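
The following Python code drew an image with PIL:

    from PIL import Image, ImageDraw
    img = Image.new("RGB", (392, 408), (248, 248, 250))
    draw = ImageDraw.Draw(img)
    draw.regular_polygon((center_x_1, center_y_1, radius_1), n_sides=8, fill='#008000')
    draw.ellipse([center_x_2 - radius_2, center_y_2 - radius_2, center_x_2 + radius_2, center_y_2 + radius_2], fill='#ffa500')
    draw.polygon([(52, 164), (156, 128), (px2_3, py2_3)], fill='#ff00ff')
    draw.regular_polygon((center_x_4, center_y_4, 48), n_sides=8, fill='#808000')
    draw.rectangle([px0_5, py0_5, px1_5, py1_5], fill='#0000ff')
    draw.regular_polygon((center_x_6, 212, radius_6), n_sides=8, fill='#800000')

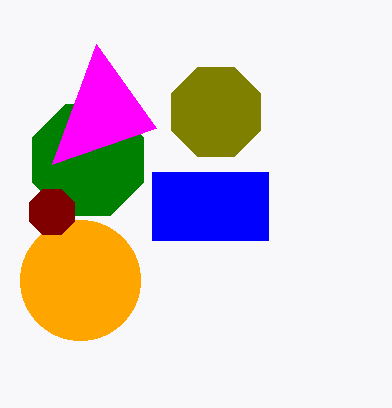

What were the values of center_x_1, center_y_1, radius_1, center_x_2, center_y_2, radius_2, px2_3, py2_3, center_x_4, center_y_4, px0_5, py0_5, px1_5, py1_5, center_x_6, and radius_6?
center_x_1 = 88
center_y_1 = 160
radius_1 = 60
center_x_2 = 80
center_y_2 = 280
radius_2 = 60
px2_3 = 96
py2_3 = 44
center_x_4 = 216
center_y_4 = 112
px0_5 = 152
py0_5 = 172
px1_5 = 268
py1_5 = 240
center_x_6 = 52
radius_6 = 24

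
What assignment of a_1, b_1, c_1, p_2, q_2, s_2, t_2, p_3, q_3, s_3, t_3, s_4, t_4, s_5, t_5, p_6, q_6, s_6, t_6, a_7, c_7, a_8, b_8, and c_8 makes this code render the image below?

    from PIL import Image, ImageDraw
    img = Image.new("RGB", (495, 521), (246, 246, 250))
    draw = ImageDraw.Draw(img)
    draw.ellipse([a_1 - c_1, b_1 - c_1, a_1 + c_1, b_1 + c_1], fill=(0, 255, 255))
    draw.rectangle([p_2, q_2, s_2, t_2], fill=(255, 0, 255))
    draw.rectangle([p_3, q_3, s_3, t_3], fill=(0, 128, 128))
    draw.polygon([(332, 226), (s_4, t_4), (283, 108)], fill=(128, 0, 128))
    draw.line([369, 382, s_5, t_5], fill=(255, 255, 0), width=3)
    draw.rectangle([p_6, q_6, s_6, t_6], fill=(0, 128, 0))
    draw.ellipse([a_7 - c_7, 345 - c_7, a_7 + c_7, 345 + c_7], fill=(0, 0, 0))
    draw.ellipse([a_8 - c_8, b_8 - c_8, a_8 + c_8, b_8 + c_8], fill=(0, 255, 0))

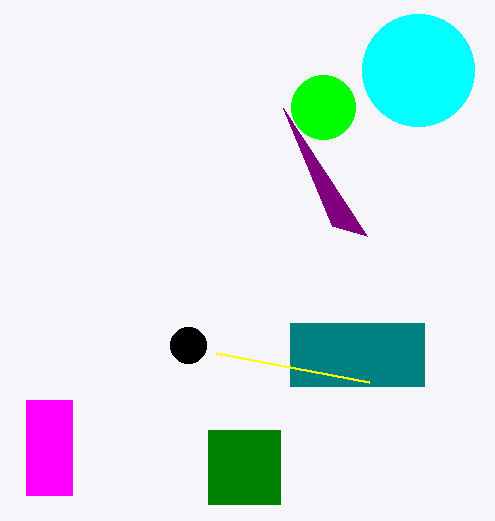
a_1 = 418; b_1 = 70; c_1 = 56; p_2 = 26; q_2 = 400; s_2 = 72; t_2 = 495; p_3 = 290; q_3 = 323; s_3 = 424; t_3 = 386; s_4 = 367; t_4 = 236; s_5 = 216; t_5 = 353; p_6 = 208; q_6 = 430; s_6 = 280; t_6 = 504; a_7 = 188; c_7 = 18; a_8 = 323; b_8 = 107; c_8 = 32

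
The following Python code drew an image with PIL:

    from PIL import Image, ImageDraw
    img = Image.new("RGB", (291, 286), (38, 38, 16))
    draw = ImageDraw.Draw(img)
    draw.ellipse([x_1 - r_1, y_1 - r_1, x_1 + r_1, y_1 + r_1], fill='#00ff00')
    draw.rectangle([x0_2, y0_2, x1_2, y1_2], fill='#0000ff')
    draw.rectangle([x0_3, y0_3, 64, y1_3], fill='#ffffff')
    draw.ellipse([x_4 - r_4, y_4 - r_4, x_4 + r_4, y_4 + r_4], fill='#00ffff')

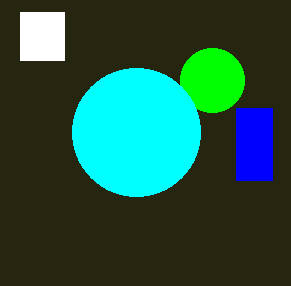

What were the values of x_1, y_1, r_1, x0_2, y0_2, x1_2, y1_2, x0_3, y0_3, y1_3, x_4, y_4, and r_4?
x_1 = 212
y_1 = 80
r_1 = 32
x0_2 = 236
y0_2 = 108
x1_2 = 272
y1_2 = 180
x0_3 = 20
y0_3 = 12
y1_3 = 60
x_4 = 136
y_4 = 132
r_4 = 64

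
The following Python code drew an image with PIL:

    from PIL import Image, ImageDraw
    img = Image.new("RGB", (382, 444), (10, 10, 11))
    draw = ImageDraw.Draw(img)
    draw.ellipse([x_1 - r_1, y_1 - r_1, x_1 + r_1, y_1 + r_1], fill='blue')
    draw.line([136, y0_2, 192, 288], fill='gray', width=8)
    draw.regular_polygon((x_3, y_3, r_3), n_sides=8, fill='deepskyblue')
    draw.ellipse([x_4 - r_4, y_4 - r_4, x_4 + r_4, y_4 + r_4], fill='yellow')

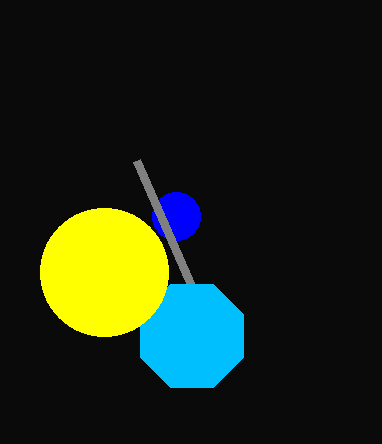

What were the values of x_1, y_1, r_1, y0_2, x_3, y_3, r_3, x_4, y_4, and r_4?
x_1 = 176; y_1 = 216; r_1 = 24; y0_2 = 160; x_3 = 192; y_3 = 336; r_3 = 56; x_4 = 104; y_4 = 272; r_4 = 64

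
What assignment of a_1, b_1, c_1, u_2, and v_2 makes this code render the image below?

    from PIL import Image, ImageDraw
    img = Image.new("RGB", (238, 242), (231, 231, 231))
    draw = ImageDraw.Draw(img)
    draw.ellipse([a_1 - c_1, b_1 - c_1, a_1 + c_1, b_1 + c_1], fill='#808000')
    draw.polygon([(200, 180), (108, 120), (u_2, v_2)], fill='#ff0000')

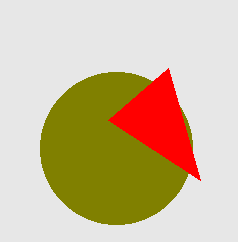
a_1 = 116, b_1 = 148, c_1 = 76, u_2 = 168, v_2 = 68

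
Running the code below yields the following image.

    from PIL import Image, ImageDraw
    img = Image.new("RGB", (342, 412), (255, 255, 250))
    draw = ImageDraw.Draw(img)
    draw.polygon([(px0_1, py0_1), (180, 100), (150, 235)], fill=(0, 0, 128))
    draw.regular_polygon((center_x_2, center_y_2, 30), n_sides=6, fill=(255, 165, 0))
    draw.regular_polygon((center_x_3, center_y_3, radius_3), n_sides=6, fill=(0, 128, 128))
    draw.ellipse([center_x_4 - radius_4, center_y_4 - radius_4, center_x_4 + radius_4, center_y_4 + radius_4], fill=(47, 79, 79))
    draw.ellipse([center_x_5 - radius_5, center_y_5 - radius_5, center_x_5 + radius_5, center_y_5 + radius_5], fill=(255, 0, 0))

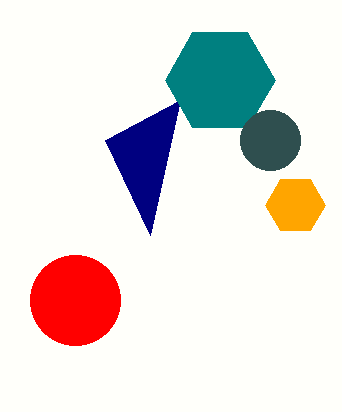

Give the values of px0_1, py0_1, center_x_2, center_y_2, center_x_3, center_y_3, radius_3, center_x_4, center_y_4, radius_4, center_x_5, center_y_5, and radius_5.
px0_1 = 105, py0_1 = 140, center_x_2 = 295, center_y_2 = 205, center_x_3 = 220, center_y_3 = 80, radius_3 = 55, center_x_4 = 270, center_y_4 = 140, radius_4 = 30, center_x_5 = 75, center_y_5 = 300, radius_5 = 45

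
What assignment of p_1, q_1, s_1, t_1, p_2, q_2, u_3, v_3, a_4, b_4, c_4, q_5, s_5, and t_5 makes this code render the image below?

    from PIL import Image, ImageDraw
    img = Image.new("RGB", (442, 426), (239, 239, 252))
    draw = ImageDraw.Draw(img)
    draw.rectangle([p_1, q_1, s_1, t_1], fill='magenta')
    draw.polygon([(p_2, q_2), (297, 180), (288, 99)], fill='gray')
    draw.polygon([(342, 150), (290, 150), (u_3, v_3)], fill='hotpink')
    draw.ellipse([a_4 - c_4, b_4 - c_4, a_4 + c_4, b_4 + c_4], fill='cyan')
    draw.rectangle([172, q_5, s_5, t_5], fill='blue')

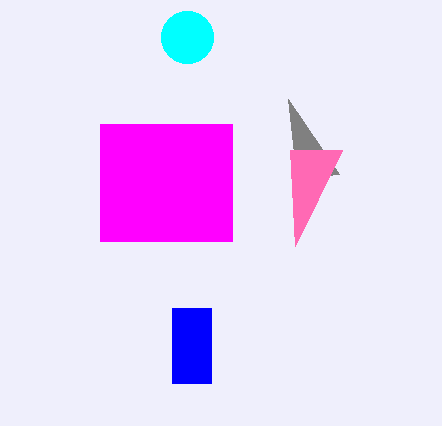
p_1 = 100; q_1 = 124; s_1 = 232; t_1 = 241; p_2 = 339; q_2 = 174; u_3 = 295; v_3 = 246; a_4 = 187; b_4 = 37; c_4 = 26; q_5 = 308; s_5 = 211; t_5 = 383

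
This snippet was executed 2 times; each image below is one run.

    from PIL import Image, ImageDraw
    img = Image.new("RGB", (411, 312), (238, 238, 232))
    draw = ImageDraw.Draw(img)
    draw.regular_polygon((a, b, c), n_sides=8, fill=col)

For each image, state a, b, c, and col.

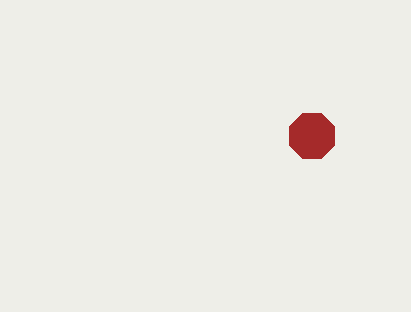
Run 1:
a = 312, b = 136, c = 24, col = 'brown'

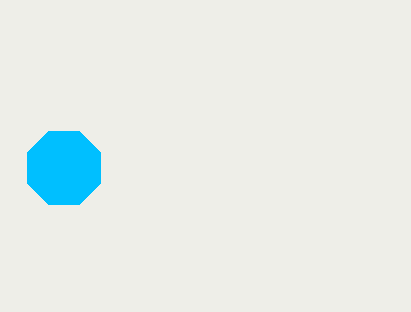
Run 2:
a = 64; b = 168; c = 40; col = 'deepskyblue'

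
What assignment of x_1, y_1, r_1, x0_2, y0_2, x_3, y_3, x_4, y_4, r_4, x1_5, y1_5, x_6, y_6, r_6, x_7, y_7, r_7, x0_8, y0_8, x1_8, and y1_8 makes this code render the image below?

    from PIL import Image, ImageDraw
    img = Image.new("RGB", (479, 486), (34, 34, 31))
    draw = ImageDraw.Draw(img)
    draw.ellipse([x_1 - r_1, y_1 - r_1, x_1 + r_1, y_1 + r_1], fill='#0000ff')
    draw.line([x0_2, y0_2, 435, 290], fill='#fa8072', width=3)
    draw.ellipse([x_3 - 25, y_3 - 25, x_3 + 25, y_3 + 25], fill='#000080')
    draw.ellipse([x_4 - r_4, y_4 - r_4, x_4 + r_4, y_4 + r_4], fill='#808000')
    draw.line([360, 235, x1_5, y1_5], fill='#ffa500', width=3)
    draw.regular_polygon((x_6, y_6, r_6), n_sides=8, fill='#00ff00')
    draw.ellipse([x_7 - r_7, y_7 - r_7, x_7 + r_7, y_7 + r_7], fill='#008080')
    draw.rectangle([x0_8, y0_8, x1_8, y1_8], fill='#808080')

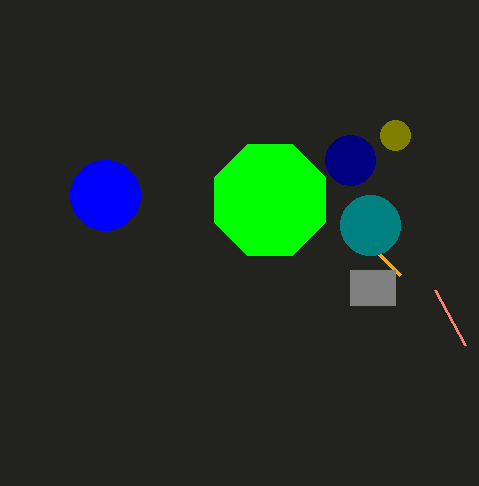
x_1 = 105; y_1 = 195; r_1 = 35; x0_2 = 465; y0_2 = 345; x_3 = 350; y_3 = 160; x_4 = 395; y_4 = 135; r_4 = 15; x1_5 = 400; y1_5 = 275; x_6 = 270; y_6 = 200; r_6 = 60; x_7 = 370; y_7 = 225; r_7 = 30; x0_8 = 350; y0_8 = 270; x1_8 = 395; y1_8 = 305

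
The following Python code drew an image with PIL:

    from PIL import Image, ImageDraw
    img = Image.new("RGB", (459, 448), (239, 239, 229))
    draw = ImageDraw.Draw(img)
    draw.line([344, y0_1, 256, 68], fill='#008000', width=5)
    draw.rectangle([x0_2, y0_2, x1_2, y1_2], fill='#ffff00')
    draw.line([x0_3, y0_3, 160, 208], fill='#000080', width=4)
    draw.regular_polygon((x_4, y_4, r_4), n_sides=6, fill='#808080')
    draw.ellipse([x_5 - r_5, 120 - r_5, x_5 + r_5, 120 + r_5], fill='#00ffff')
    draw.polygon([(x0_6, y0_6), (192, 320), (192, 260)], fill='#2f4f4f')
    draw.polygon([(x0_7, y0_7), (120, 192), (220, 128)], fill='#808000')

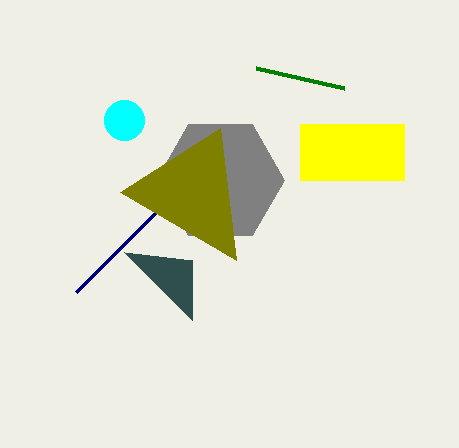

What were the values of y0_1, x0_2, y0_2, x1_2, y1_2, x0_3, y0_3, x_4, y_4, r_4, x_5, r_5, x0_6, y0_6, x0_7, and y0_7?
y0_1 = 88
x0_2 = 300
y0_2 = 124
x1_2 = 404
y1_2 = 180
x0_3 = 76
y0_3 = 292
x_4 = 220
y_4 = 180
r_4 = 64
x_5 = 124
r_5 = 20
x0_6 = 124
y0_6 = 252
x0_7 = 236
y0_7 = 260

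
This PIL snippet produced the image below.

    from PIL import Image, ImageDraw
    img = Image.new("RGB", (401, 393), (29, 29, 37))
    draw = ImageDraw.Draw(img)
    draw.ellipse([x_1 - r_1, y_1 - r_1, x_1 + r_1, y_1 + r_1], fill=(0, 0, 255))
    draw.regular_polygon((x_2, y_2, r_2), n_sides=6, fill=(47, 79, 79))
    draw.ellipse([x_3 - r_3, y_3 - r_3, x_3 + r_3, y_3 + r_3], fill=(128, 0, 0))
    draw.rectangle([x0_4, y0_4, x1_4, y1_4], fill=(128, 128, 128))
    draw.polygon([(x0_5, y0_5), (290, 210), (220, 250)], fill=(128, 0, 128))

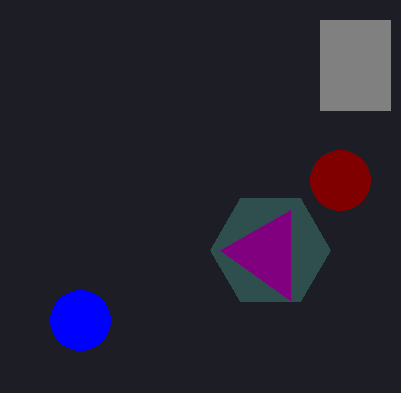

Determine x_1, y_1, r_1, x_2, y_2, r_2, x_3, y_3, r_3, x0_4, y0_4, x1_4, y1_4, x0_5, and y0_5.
x_1 = 80
y_1 = 320
r_1 = 30
x_2 = 270
y_2 = 250
r_2 = 60
x_3 = 340
y_3 = 180
r_3 = 30
x0_4 = 320
y0_4 = 20
x1_4 = 390
y1_4 = 110
x0_5 = 290
y0_5 = 300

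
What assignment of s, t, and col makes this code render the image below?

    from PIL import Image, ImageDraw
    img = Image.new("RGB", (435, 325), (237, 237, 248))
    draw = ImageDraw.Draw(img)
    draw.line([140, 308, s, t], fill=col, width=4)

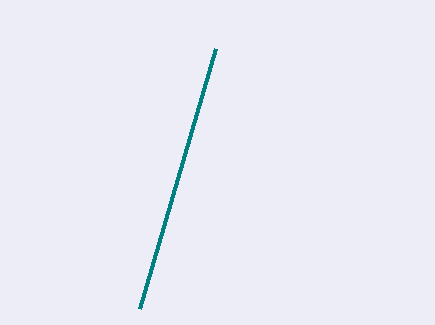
s = 216
t = 48
col = 'teal'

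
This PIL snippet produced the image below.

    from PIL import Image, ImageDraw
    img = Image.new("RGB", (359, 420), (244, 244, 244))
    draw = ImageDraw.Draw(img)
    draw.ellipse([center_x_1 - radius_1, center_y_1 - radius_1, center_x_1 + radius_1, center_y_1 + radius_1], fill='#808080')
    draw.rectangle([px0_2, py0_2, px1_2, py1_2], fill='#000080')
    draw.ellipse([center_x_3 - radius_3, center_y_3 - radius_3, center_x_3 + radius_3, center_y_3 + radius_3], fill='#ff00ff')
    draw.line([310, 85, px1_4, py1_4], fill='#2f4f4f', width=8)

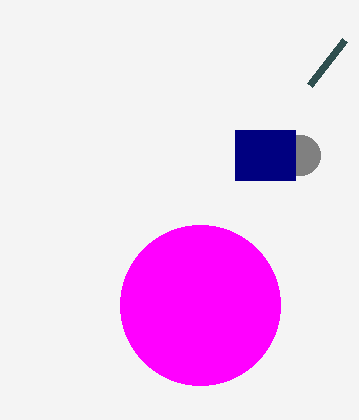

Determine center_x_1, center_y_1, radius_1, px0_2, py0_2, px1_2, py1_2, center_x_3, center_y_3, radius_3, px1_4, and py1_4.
center_x_1 = 300, center_y_1 = 155, radius_1 = 20, px0_2 = 235, py0_2 = 130, px1_2 = 295, py1_2 = 180, center_x_3 = 200, center_y_3 = 305, radius_3 = 80, px1_4 = 345, py1_4 = 40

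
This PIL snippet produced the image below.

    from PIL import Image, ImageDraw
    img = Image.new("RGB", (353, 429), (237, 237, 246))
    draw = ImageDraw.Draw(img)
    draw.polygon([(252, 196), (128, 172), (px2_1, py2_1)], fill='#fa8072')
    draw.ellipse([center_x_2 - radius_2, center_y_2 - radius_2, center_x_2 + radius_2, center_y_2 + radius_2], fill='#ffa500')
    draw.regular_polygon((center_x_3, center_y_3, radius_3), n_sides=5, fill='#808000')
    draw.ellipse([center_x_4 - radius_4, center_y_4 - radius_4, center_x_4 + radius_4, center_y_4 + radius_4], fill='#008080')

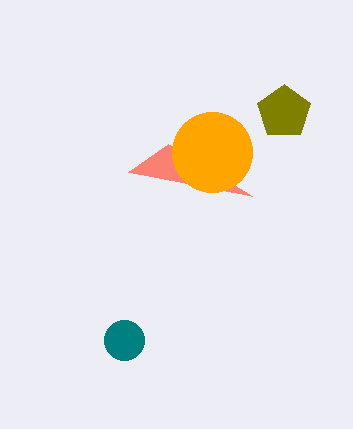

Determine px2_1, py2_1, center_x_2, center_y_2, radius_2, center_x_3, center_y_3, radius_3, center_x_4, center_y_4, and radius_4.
px2_1 = 168, py2_1 = 144, center_x_2 = 212, center_y_2 = 152, radius_2 = 40, center_x_3 = 284, center_y_3 = 112, radius_3 = 28, center_x_4 = 124, center_y_4 = 340, radius_4 = 20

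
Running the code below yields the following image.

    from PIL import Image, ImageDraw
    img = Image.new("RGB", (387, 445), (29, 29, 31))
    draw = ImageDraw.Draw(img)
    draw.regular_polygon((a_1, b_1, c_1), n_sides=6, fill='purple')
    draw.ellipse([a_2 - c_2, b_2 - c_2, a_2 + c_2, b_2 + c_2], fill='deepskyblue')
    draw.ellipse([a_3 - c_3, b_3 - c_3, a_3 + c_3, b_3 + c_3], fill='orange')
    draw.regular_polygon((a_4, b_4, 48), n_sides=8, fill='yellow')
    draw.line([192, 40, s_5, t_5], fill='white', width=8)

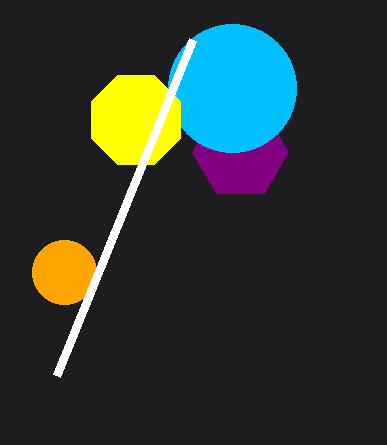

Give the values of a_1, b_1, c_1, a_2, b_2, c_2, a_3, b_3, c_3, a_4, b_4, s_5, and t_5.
a_1 = 240, b_1 = 152, c_1 = 48, a_2 = 232, b_2 = 88, c_2 = 64, a_3 = 64, b_3 = 272, c_3 = 32, a_4 = 136, b_4 = 120, s_5 = 56, t_5 = 376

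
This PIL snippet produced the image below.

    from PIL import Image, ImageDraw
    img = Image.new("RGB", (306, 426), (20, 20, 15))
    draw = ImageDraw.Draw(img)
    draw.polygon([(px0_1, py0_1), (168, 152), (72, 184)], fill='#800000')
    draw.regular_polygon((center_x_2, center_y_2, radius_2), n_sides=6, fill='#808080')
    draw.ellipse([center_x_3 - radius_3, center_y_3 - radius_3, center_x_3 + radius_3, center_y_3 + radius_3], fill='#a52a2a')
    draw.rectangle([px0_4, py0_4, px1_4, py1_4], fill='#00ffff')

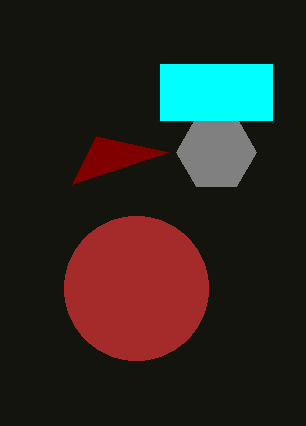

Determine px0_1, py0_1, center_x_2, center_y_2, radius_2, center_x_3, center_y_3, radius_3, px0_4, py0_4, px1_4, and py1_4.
px0_1 = 96
py0_1 = 136
center_x_2 = 216
center_y_2 = 152
radius_2 = 40
center_x_3 = 136
center_y_3 = 288
radius_3 = 72
px0_4 = 160
py0_4 = 64
px1_4 = 272
py1_4 = 120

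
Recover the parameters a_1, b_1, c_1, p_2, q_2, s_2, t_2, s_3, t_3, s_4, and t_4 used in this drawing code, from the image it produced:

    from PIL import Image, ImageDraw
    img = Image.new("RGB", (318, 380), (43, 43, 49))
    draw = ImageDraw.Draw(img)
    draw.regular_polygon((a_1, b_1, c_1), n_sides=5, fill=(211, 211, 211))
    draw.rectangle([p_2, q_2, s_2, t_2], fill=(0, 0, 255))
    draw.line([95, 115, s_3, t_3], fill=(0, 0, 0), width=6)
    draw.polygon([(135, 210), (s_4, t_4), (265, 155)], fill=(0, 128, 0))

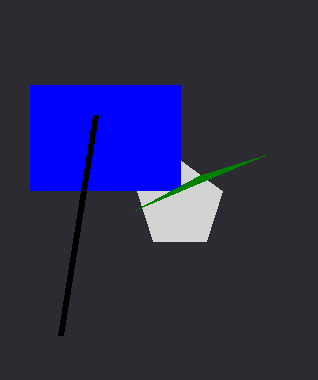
a_1 = 180, b_1 = 205, c_1 = 45, p_2 = 30, q_2 = 85, s_2 = 180, t_2 = 190, s_3 = 60, t_3 = 335, s_4 = 200, t_4 = 175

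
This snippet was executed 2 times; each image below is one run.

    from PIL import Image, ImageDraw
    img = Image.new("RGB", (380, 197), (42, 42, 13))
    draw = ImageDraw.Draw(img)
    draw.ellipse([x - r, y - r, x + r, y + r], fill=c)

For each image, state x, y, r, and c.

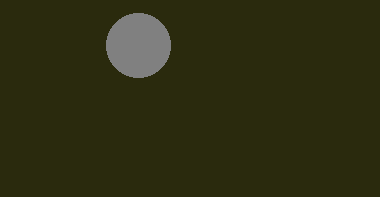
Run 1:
x = 138, y = 45, r = 32, c = 'gray'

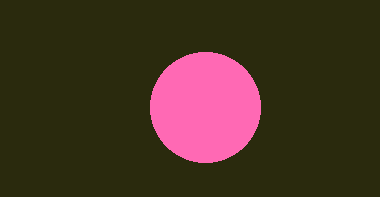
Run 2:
x = 205, y = 107, r = 55, c = 'hotpink'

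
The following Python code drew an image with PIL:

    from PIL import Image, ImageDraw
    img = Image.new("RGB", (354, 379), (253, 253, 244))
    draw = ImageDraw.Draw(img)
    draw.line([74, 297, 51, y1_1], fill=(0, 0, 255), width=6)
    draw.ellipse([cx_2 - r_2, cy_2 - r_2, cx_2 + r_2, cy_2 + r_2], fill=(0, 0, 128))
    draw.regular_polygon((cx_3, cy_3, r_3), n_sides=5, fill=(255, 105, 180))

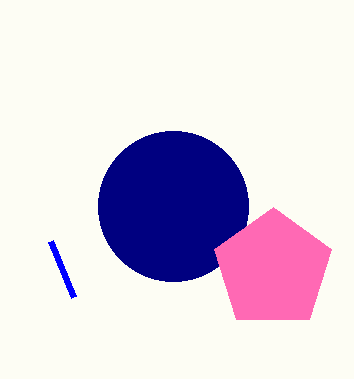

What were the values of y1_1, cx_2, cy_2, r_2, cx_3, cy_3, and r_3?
y1_1 = 241; cx_2 = 173; cy_2 = 206; r_2 = 75; cx_3 = 273; cy_3 = 269; r_3 = 62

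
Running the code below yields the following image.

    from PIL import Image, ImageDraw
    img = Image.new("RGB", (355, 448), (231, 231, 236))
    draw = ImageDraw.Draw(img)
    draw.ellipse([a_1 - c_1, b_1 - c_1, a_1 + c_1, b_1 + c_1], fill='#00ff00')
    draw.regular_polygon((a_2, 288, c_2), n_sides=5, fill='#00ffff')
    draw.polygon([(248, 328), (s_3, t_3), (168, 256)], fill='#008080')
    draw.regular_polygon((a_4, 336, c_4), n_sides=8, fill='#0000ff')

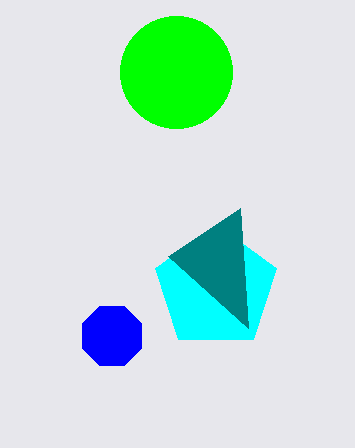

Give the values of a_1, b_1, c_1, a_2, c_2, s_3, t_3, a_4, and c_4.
a_1 = 176, b_1 = 72, c_1 = 56, a_2 = 216, c_2 = 64, s_3 = 240, t_3 = 208, a_4 = 112, c_4 = 32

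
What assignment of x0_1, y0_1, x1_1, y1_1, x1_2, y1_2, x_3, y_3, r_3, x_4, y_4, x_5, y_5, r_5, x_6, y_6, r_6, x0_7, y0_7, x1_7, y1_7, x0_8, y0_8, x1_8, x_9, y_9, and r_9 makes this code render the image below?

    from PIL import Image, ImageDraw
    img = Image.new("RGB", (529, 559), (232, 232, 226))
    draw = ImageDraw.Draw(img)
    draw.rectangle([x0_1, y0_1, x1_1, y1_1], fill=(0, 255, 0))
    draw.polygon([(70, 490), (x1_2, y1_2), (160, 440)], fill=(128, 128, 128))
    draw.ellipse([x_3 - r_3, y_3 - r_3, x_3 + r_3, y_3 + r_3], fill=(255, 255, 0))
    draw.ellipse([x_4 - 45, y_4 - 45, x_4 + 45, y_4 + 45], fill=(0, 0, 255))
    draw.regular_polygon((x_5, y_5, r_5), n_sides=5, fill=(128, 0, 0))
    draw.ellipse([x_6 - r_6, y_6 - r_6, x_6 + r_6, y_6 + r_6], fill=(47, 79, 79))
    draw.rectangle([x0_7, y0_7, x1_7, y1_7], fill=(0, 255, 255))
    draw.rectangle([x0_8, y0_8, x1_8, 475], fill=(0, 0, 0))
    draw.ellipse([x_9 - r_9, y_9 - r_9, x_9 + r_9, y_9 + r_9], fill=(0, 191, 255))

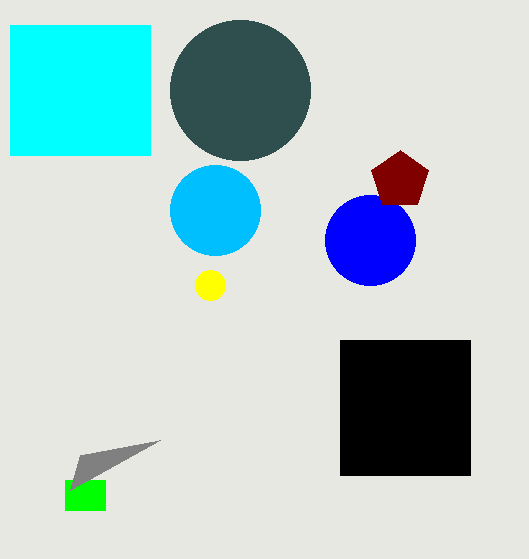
x0_1 = 65, y0_1 = 480, x1_1 = 105, y1_1 = 510, x1_2 = 80, y1_2 = 455, x_3 = 210, y_3 = 285, r_3 = 15, x_4 = 370, y_4 = 240, x_5 = 400, y_5 = 180, r_5 = 30, x_6 = 240, y_6 = 90, r_6 = 70, x0_7 = 10, y0_7 = 25, x1_7 = 150, y1_7 = 155, x0_8 = 340, y0_8 = 340, x1_8 = 470, x_9 = 215, y_9 = 210, r_9 = 45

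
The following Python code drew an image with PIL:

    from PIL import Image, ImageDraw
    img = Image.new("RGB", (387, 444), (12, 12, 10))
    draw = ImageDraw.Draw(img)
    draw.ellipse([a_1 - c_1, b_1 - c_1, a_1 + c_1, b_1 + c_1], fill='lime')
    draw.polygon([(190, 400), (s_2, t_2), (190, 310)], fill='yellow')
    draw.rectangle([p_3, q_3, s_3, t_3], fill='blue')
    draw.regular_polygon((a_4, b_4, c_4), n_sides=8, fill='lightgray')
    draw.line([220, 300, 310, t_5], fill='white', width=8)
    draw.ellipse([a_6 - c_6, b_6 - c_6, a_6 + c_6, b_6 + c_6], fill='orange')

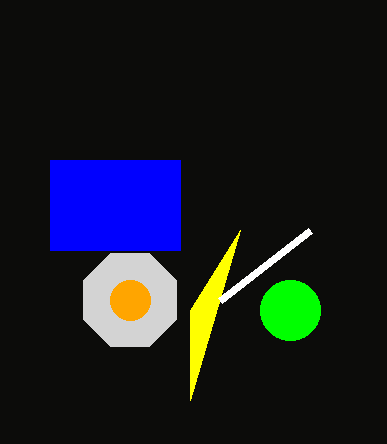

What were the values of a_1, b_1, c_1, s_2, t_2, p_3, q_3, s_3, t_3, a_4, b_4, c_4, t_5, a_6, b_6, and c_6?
a_1 = 290, b_1 = 310, c_1 = 30, s_2 = 240, t_2 = 230, p_3 = 50, q_3 = 160, s_3 = 180, t_3 = 250, a_4 = 130, b_4 = 300, c_4 = 50, t_5 = 230, a_6 = 130, b_6 = 300, c_6 = 20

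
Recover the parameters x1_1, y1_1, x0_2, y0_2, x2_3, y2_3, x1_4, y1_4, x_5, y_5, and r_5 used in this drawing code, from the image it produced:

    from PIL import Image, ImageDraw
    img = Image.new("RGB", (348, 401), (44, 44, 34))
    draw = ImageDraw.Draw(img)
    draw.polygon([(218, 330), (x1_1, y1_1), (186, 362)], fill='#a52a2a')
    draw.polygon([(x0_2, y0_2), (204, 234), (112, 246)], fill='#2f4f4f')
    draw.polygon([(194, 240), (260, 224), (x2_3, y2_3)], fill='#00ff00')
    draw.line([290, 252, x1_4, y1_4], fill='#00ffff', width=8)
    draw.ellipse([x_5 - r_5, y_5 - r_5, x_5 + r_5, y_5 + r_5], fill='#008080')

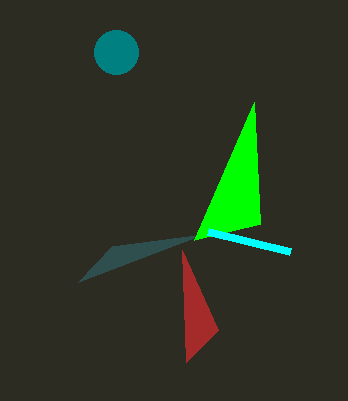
x1_1 = 182, y1_1 = 250, x0_2 = 78, y0_2 = 282, x2_3 = 254, y2_3 = 102, x1_4 = 208, y1_4 = 232, x_5 = 116, y_5 = 52, r_5 = 22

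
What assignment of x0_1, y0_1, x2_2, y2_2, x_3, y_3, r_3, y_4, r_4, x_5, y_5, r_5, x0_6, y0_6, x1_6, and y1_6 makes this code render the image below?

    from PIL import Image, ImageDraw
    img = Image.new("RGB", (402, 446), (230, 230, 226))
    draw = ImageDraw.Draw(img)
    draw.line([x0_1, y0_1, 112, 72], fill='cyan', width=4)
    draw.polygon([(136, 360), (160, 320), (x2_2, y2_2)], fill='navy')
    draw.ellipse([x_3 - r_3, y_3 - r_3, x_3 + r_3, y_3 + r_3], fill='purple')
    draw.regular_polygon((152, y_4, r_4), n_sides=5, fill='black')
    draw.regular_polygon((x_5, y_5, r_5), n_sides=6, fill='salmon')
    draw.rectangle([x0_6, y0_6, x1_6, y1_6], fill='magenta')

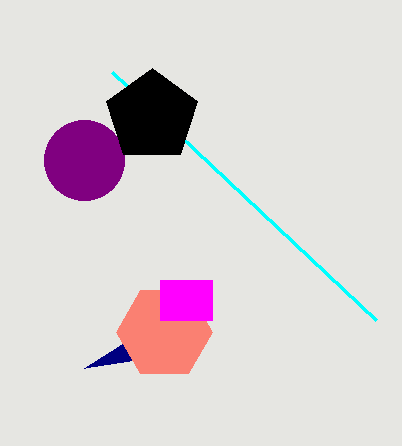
x0_1 = 376; y0_1 = 320; x2_2 = 84; y2_2 = 368; x_3 = 84; y_3 = 160; r_3 = 40; y_4 = 116; r_4 = 48; x_5 = 164; y_5 = 332; r_5 = 48; x0_6 = 160; y0_6 = 280; x1_6 = 212; y1_6 = 320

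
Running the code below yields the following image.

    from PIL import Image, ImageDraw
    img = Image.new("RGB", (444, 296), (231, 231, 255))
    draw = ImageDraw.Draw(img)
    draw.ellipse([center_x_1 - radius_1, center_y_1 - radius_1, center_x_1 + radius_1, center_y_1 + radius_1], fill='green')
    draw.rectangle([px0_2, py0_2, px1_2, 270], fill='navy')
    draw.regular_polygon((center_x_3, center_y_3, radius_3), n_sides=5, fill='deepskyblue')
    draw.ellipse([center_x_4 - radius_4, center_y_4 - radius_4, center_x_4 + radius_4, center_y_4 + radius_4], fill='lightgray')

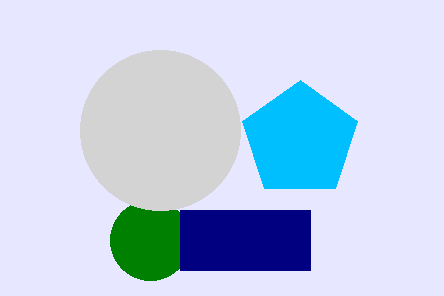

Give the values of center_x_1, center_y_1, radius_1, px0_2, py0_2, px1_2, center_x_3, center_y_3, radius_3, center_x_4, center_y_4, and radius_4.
center_x_1 = 150, center_y_1 = 240, radius_1 = 40, px0_2 = 180, py0_2 = 210, px1_2 = 310, center_x_3 = 300, center_y_3 = 140, radius_3 = 60, center_x_4 = 160, center_y_4 = 130, radius_4 = 80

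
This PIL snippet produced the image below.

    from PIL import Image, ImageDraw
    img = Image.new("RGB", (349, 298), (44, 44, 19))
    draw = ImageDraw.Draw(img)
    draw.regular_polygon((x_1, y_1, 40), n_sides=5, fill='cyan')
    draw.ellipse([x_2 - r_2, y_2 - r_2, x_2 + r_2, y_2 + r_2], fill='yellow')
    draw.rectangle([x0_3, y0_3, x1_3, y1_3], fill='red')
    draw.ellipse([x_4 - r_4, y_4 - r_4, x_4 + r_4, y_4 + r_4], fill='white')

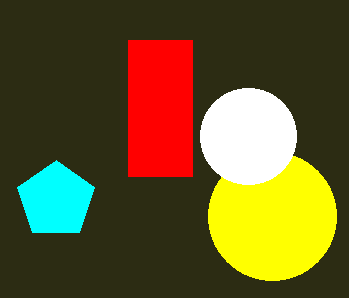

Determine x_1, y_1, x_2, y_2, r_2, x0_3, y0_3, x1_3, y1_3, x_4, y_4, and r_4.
x_1 = 56
y_1 = 200
x_2 = 272
y_2 = 216
r_2 = 64
x0_3 = 128
y0_3 = 40
x1_3 = 192
y1_3 = 176
x_4 = 248
y_4 = 136
r_4 = 48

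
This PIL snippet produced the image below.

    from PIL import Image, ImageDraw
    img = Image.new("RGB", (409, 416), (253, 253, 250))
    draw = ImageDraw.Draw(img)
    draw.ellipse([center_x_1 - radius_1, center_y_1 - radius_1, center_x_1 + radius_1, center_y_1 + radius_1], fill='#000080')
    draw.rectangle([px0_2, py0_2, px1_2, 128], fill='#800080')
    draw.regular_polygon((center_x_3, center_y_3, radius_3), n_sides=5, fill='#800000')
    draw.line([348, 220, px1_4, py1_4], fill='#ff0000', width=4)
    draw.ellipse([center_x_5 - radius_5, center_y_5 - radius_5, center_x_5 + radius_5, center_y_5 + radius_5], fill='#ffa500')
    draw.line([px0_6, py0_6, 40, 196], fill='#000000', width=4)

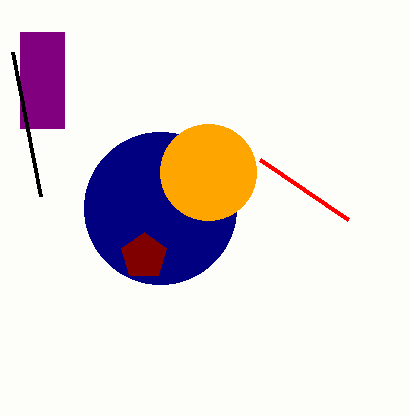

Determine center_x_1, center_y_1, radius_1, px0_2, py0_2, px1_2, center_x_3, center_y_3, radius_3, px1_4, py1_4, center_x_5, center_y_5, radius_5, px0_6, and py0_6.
center_x_1 = 160
center_y_1 = 208
radius_1 = 76
px0_2 = 20
py0_2 = 32
px1_2 = 64
center_x_3 = 144
center_y_3 = 256
radius_3 = 24
px1_4 = 260
py1_4 = 160
center_x_5 = 208
center_y_5 = 172
radius_5 = 48
px0_6 = 12
py0_6 = 52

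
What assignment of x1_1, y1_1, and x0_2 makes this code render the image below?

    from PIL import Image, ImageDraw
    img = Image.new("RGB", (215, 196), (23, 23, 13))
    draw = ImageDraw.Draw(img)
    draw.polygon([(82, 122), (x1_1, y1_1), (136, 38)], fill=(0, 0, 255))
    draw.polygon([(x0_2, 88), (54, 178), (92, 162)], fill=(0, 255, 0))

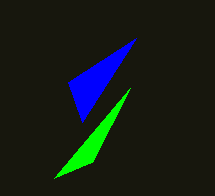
x1_1 = 68, y1_1 = 82, x0_2 = 130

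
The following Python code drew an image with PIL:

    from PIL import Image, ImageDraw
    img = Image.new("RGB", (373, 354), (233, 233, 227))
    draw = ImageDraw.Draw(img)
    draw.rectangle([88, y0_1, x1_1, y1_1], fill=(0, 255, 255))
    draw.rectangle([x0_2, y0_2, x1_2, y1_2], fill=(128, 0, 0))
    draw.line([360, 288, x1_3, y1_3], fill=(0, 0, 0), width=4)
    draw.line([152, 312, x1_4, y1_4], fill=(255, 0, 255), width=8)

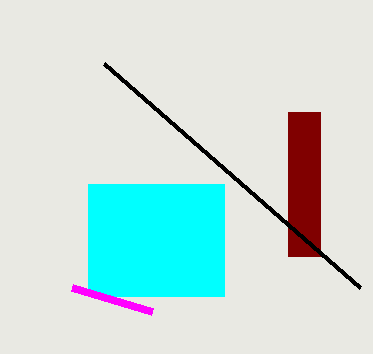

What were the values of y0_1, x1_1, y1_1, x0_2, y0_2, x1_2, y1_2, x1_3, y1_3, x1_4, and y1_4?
y0_1 = 184, x1_1 = 224, y1_1 = 296, x0_2 = 288, y0_2 = 112, x1_2 = 320, y1_2 = 256, x1_3 = 104, y1_3 = 64, x1_4 = 72, y1_4 = 288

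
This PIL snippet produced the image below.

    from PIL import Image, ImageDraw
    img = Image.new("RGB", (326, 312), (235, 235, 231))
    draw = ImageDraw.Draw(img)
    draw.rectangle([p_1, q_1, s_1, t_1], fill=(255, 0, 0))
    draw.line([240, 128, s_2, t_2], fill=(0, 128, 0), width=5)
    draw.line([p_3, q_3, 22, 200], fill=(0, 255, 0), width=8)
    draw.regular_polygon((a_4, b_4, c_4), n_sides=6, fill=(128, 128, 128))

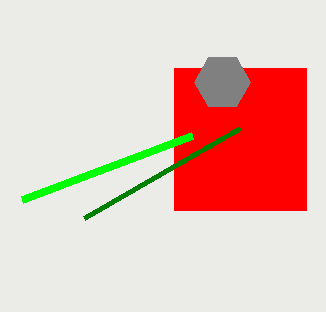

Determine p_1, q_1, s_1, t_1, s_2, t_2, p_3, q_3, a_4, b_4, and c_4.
p_1 = 174; q_1 = 68; s_1 = 306; t_1 = 210; s_2 = 84; t_2 = 218; p_3 = 192; q_3 = 136; a_4 = 222; b_4 = 82; c_4 = 28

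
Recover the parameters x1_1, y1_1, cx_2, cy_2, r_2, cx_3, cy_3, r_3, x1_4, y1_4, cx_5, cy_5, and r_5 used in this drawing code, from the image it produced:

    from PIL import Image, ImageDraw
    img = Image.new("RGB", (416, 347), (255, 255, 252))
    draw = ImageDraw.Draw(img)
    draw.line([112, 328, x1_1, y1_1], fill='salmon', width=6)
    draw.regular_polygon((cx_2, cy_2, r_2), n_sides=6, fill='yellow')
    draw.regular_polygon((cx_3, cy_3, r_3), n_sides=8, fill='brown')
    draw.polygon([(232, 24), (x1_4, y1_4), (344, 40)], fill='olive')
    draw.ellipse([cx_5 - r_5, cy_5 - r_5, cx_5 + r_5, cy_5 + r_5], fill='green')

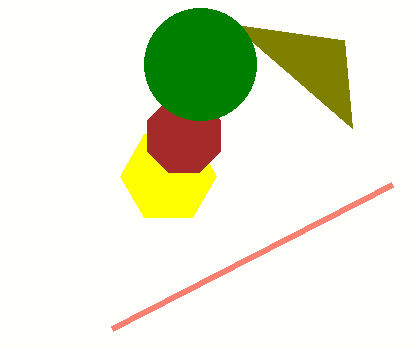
x1_1 = 392
y1_1 = 184
cx_2 = 168
cy_2 = 176
r_2 = 48
cx_3 = 184
cy_3 = 136
r_3 = 40
x1_4 = 352
y1_4 = 128
cx_5 = 200
cy_5 = 64
r_5 = 56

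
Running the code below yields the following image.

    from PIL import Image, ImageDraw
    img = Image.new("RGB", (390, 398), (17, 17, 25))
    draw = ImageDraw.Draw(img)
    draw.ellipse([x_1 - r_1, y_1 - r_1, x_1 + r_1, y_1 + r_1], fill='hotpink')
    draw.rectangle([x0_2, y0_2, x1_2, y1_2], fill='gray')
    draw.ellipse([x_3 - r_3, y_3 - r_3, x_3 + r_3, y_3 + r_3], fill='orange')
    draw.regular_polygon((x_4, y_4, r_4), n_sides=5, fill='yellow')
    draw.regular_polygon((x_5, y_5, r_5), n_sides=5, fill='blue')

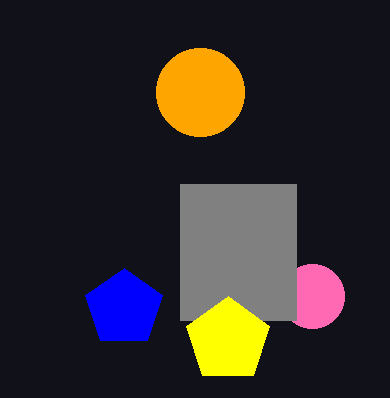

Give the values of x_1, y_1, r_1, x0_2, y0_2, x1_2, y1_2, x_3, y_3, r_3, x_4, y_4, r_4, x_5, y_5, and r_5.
x_1 = 312
y_1 = 296
r_1 = 32
x0_2 = 180
y0_2 = 184
x1_2 = 296
y1_2 = 320
x_3 = 200
y_3 = 92
r_3 = 44
x_4 = 228
y_4 = 340
r_4 = 44
x_5 = 124
y_5 = 308
r_5 = 40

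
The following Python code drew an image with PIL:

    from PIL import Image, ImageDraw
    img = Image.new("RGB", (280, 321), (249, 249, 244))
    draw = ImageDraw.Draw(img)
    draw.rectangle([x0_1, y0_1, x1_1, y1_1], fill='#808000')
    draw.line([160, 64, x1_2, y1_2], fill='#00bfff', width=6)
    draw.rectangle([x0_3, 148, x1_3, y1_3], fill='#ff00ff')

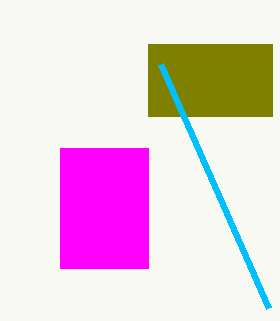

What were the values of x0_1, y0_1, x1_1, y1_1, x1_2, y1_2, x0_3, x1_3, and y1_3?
x0_1 = 148
y0_1 = 44
x1_1 = 272
y1_1 = 116
x1_2 = 268
y1_2 = 308
x0_3 = 60
x1_3 = 148
y1_3 = 268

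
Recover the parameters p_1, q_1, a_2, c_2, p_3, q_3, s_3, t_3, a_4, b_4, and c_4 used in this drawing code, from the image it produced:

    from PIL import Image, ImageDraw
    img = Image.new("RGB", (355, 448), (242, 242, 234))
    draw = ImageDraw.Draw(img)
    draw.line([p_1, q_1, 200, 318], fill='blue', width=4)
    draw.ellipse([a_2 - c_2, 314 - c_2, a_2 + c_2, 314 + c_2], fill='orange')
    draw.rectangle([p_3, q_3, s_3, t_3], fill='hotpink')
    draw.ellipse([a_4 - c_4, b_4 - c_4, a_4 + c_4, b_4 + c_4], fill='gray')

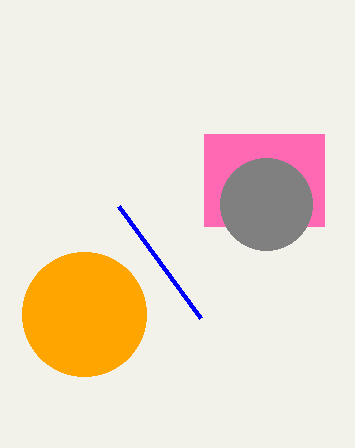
p_1 = 118; q_1 = 206; a_2 = 84; c_2 = 62; p_3 = 204; q_3 = 134; s_3 = 324; t_3 = 226; a_4 = 266; b_4 = 204; c_4 = 46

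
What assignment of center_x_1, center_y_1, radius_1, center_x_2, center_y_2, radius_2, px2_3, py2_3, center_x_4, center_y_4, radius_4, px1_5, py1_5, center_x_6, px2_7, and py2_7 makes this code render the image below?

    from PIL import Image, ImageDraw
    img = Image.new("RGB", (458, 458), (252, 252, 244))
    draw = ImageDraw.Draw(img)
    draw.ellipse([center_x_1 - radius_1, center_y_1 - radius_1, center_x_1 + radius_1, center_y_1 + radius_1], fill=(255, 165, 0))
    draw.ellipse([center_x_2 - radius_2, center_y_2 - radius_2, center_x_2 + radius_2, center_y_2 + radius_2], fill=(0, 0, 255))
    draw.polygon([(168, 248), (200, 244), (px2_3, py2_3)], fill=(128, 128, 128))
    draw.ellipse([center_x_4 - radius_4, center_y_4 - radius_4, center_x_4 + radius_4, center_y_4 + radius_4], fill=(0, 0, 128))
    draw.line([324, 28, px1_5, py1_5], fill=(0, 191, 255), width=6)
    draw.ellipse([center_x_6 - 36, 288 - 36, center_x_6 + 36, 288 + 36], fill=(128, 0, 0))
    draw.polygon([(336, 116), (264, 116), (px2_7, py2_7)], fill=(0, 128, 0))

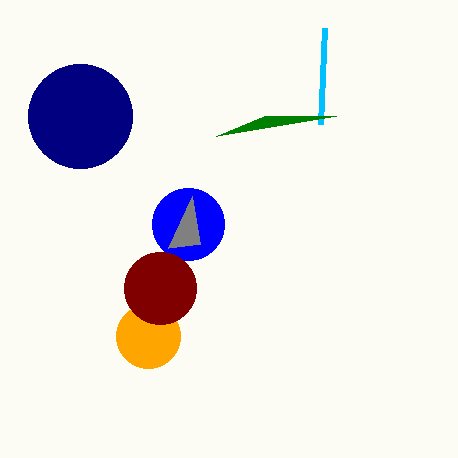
center_x_1 = 148; center_y_1 = 336; radius_1 = 32; center_x_2 = 188; center_y_2 = 224; radius_2 = 36; px2_3 = 192; py2_3 = 196; center_x_4 = 80; center_y_4 = 116; radius_4 = 52; px1_5 = 320; py1_5 = 124; center_x_6 = 160; px2_7 = 216; py2_7 = 136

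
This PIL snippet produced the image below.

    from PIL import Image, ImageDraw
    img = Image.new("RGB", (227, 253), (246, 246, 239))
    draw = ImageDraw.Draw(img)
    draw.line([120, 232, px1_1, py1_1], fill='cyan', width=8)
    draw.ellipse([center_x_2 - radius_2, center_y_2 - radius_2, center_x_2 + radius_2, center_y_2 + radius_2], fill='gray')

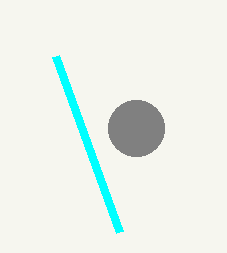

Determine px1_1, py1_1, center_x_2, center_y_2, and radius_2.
px1_1 = 56
py1_1 = 56
center_x_2 = 136
center_y_2 = 128
radius_2 = 28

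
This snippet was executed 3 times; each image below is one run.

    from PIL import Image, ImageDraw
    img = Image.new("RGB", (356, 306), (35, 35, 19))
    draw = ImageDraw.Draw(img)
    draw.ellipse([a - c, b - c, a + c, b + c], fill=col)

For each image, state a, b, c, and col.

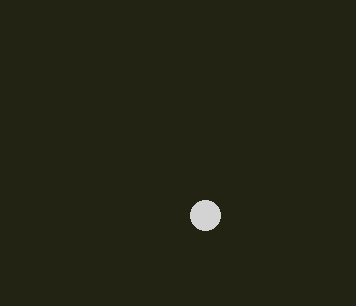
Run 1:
a = 205; b = 215; c = 15; col = 'lightgray'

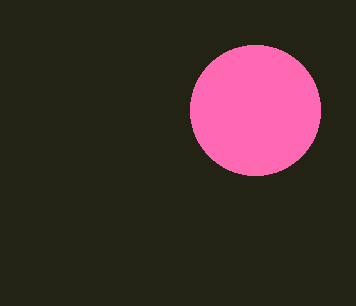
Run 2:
a = 255, b = 110, c = 65, col = 'hotpink'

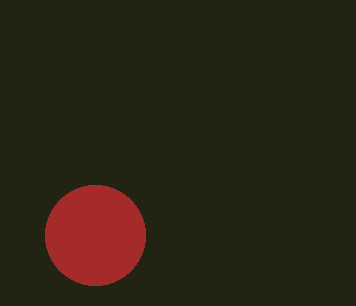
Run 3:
a = 95; b = 235; c = 50; col = 'brown'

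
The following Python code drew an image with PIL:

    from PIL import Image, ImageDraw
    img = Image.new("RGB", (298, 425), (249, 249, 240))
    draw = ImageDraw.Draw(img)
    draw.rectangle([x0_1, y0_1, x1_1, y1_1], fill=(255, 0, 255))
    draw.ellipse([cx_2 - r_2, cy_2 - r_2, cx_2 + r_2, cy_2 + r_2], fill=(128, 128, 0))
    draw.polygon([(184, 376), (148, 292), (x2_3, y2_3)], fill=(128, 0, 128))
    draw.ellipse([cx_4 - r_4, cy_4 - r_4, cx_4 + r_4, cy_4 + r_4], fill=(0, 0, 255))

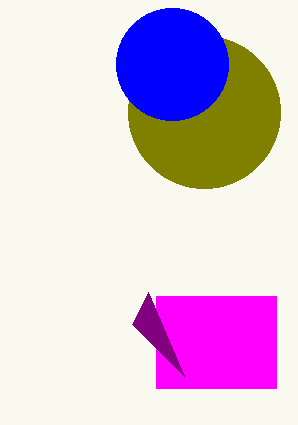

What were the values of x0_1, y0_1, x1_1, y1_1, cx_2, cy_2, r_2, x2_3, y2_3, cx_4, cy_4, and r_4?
x0_1 = 156
y0_1 = 296
x1_1 = 276
y1_1 = 388
cx_2 = 204
cy_2 = 112
r_2 = 76
x2_3 = 132
y2_3 = 324
cx_4 = 172
cy_4 = 64
r_4 = 56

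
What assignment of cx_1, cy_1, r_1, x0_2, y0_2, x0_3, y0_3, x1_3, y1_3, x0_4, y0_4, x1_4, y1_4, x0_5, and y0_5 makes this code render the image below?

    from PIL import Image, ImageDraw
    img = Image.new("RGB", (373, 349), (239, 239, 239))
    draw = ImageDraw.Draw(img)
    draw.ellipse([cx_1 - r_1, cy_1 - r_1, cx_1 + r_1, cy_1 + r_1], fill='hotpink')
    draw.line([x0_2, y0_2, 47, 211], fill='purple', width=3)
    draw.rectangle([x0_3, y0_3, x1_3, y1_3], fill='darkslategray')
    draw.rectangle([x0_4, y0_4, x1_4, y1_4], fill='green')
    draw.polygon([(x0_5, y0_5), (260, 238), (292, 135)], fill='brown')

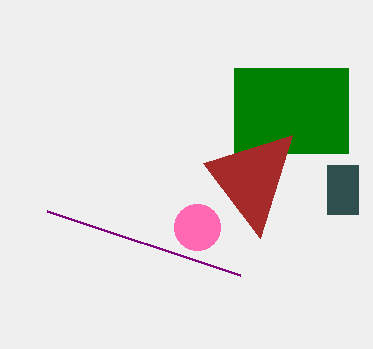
cx_1 = 197, cy_1 = 227, r_1 = 23, x0_2 = 240, y0_2 = 275, x0_3 = 327, y0_3 = 165, x1_3 = 358, y1_3 = 214, x0_4 = 234, y0_4 = 68, x1_4 = 348, y1_4 = 153, x0_5 = 203, y0_5 = 163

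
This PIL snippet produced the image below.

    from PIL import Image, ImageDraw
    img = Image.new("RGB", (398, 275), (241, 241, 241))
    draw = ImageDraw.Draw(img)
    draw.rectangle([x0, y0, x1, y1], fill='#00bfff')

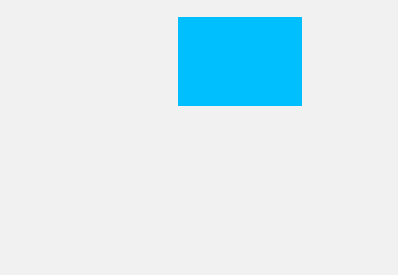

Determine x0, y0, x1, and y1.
x0 = 178; y0 = 17; x1 = 301; y1 = 105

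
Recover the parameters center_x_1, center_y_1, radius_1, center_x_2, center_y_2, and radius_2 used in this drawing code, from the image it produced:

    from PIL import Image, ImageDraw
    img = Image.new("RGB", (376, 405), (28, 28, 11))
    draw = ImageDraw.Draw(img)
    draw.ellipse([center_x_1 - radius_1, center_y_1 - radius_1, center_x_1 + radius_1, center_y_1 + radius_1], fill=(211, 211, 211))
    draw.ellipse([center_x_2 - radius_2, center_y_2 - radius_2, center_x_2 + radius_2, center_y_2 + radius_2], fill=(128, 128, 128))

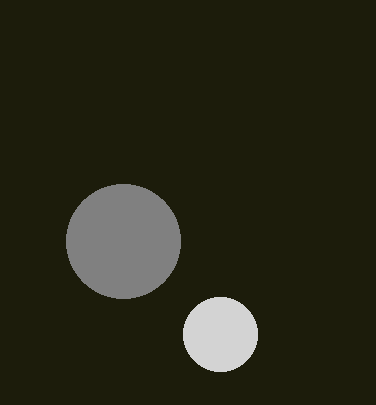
center_x_1 = 220; center_y_1 = 334; radius_1 = 37; center_x_2 = 123; center_y_2 = 241; radius_2 = 57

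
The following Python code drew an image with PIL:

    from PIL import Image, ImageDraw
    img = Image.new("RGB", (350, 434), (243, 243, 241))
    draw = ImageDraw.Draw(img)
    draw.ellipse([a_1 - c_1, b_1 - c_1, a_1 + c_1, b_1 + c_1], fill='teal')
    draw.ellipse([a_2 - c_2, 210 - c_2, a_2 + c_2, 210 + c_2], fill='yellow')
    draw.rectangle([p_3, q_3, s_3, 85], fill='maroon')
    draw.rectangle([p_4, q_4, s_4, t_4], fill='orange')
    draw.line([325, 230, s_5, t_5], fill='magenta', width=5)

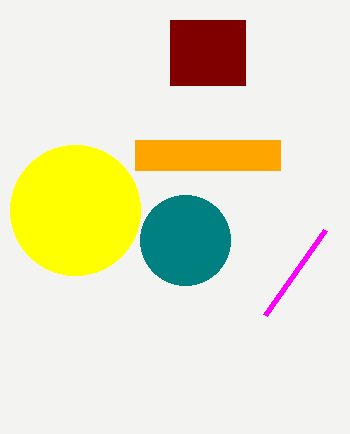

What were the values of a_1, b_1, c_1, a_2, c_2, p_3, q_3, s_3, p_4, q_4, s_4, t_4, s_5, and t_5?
a_1 = 185, b_1 = 240, c_1 = 45, a_2 = 75, c_2 = 65, p_3 = 170, q_3 = 20, s_3 = 245, p_4 = 135, q_4 = 140, s_4 = 280, t_4 = 170, s_5 = 265, t_5 = 315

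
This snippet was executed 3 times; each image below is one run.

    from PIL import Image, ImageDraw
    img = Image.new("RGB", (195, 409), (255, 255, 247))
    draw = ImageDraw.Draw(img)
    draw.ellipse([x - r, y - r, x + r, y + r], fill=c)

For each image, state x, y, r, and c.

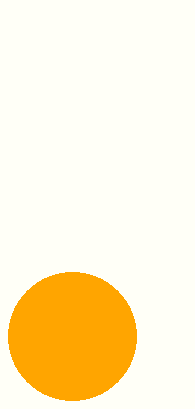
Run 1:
x = 72; y = 336; r = 64; c = 'orange'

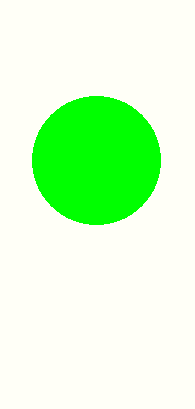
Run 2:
x = 96, y = 160, r = 64, c = 'lime'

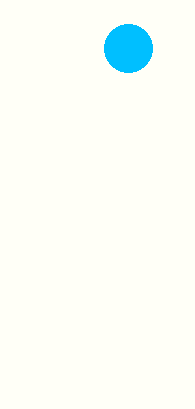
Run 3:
x = 128
y = 48
r = 24
c = 'deepskyblue'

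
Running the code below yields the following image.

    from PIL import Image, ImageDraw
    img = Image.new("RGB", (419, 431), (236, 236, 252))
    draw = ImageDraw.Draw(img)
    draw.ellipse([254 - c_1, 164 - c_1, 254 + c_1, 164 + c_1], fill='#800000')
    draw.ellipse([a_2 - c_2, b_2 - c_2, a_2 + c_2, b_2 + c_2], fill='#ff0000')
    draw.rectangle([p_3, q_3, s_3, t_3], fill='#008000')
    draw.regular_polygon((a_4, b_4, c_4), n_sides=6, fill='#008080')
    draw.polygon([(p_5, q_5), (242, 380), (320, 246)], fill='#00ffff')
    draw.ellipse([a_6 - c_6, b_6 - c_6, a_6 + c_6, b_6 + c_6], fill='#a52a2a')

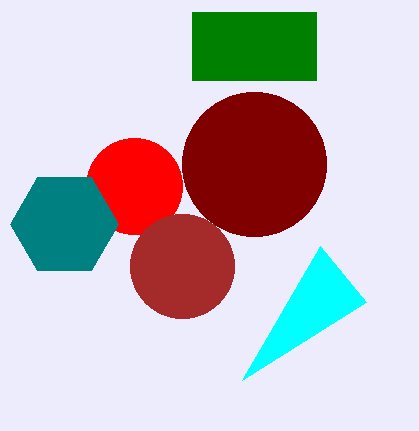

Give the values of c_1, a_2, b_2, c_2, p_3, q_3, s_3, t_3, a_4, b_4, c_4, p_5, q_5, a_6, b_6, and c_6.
c_1 = 72
a_2 = 134
b_2 = 186
c_2 = 48
p_3 = 192
q_3 = 12
s_3 = 316
t_3 = 80
a_4 = 64
b_4 = 224
c_4 = 54
p_5 = 366
q_5 = 302
a_6 = 182
b_6 = 266
c_6 = 52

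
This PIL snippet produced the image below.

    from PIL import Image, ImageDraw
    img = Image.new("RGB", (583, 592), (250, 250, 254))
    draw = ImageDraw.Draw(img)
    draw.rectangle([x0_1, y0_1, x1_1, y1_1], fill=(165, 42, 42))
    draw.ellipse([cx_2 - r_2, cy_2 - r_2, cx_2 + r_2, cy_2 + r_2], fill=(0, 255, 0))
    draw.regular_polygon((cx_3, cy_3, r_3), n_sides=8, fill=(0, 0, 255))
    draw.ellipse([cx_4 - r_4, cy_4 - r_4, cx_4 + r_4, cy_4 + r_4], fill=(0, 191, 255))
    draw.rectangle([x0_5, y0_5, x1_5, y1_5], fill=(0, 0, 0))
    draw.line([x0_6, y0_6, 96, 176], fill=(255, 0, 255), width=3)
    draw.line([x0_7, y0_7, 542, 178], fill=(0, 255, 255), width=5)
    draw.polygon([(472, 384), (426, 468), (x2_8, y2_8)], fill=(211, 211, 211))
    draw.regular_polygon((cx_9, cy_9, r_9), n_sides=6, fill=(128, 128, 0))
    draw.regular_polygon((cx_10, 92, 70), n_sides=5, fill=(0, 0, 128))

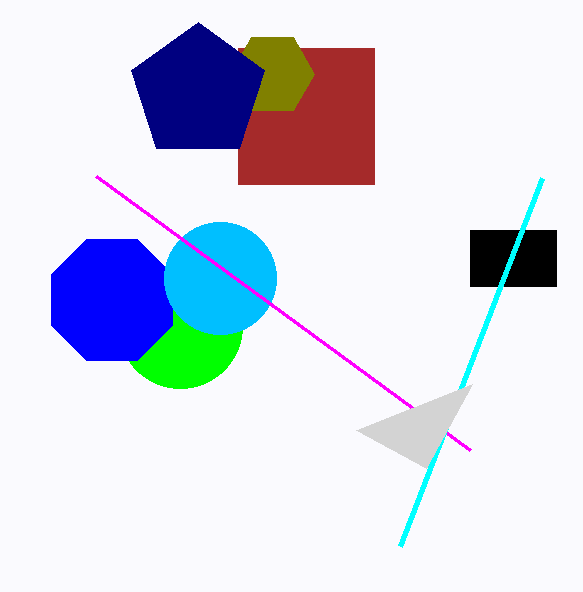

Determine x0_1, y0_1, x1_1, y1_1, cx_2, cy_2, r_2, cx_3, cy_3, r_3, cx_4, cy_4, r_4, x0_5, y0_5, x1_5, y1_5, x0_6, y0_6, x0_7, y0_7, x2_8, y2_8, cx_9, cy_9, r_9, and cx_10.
x0_1 = 238
y0_1 = 48
x1_1 = 374
y1_1 = 184
cx_2 = 180
cy_2 = 326
r_2 = 62
cx_3 = 112
cy_3 = 300
r_3 = 66
cx_4 = 220
cy_4 = 278
r_4 = 56
x0_5 = 470
y0_5 = 230
x1_5 = 556
y1_5 = 286
x0_6 = 470
y0_6 = 450
x0_7 = 400
y0_7 = 546
x2_8 = 356
y2_8 = 430
cx_9 = 272
cy_9 = 74
r_9 = 42
cx_10 = 198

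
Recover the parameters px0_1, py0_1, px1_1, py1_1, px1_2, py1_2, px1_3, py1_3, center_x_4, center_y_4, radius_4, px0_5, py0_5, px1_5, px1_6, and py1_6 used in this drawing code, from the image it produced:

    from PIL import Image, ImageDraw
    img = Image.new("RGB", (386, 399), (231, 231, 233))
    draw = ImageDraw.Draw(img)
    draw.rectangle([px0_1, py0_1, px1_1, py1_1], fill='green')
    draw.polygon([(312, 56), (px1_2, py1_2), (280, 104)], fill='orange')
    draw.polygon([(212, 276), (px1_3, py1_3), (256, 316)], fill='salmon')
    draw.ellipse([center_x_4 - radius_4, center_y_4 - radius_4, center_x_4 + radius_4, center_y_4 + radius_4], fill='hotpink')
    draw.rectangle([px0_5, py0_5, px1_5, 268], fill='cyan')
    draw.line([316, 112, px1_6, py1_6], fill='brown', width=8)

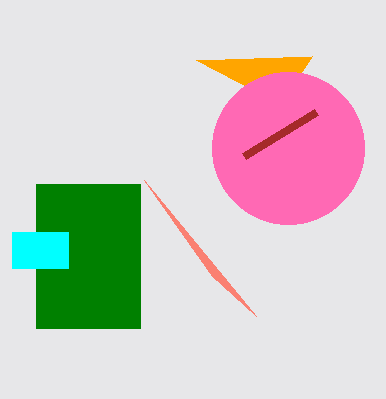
px0_1 = 36, py0_1 = 184, px1_1 = 140, py1_1 = 328, px1_2 = 196, py1_2 = 60, px1_3 = 144, py1_3 = 180, center_x_4 = 288, center_y_4 = 148, radius_4 = 76, px0_5 = 12, py0_5 = 232, px1_5 = 68, px1_6 = 244, py1_6 = 156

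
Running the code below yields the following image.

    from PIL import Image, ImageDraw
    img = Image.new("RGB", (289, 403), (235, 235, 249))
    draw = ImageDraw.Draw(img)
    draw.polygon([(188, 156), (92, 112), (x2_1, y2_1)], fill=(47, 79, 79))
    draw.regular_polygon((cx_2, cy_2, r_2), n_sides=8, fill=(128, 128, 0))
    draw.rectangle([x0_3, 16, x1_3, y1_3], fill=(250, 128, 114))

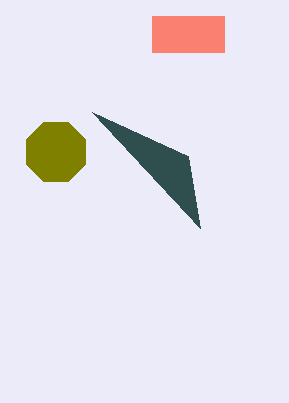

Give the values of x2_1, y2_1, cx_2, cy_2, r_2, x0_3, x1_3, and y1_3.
x2_1 = 200
y2_1 = 228
cx_2 = 56
cy_2 = 152
r_2 = 32
x0_3 = 152
x1_3 = 224
y1_3 = 52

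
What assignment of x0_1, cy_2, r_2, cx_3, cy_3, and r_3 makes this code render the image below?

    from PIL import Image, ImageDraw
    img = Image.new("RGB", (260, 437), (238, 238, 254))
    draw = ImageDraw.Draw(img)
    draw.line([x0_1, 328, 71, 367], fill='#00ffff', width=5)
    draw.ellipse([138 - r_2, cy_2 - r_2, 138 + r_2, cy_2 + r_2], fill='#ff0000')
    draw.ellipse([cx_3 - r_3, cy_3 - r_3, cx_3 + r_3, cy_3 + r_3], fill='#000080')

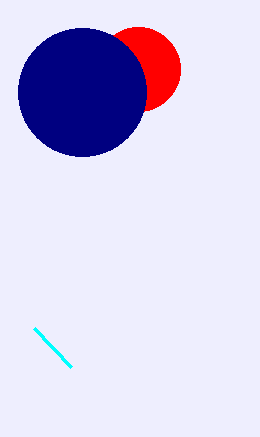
x0_1 = 34, cy_2 = 69, r_2 = 42, cx_3 = 82, cy_3 = 92, r_3 = 64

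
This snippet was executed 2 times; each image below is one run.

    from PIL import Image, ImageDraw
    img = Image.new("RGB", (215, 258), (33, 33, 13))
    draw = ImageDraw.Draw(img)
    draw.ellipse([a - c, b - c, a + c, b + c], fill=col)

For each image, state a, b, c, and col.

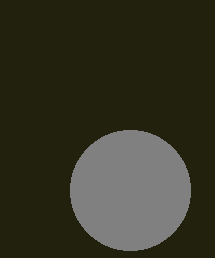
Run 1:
a = 130, b = 190, c = 60, col = 'gray'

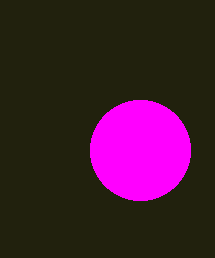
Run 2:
a = 140, b = 150, c = 50, col = 'magenta'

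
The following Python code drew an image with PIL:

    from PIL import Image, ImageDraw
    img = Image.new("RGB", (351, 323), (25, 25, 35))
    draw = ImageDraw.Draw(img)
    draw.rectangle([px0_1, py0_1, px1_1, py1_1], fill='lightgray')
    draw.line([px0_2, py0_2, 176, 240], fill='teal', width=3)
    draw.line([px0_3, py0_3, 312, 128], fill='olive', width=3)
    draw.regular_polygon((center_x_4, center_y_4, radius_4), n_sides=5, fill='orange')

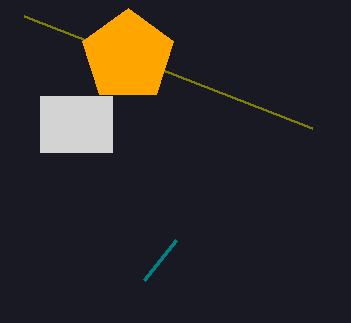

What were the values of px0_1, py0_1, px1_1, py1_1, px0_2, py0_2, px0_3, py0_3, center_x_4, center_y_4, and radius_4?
px0_1 = 40
py0_1 = 96
px1_1 = 112
py1_1 = 152
px0_2 = 144
py0_2 = 280
px0_3 = 24
py0_3 = 16
center_x_4 = 128
center_y_4 = 56
radius_4 = 48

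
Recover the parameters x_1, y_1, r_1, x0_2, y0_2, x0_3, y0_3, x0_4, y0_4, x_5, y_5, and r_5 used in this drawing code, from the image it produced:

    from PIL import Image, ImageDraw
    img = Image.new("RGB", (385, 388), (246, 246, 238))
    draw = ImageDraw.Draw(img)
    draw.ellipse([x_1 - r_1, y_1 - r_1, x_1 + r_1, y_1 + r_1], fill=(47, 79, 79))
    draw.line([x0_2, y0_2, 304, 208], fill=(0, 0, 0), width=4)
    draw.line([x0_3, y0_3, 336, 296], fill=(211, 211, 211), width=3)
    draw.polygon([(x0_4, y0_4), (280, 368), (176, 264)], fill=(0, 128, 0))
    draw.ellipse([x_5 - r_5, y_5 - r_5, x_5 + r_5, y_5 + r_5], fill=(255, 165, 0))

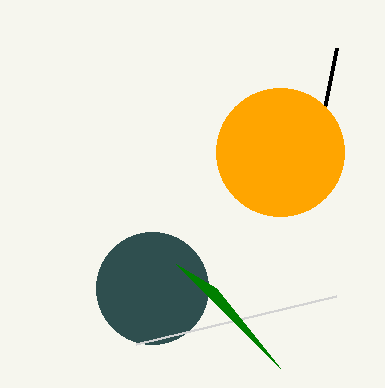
x_1 = 152; y_1 = 288; r_1 = 56; x0_2 = 336; y0_2 = 48; x0_3 = 136; y0_3 = 344; x0_4 = 216; y0_4 = 288; x_5 = 280; y_5 = 152; r_5 = 64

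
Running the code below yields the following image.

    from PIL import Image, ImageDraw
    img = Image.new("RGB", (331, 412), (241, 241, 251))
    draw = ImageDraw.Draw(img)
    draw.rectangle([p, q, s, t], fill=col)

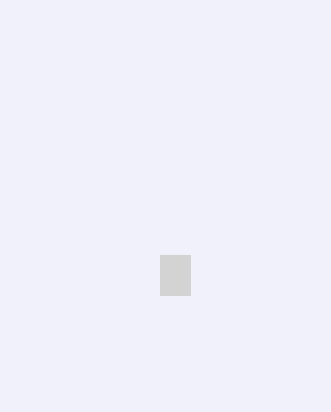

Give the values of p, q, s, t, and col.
p = 160
q = 255
s = 190
t = 295
col = 'lightgray'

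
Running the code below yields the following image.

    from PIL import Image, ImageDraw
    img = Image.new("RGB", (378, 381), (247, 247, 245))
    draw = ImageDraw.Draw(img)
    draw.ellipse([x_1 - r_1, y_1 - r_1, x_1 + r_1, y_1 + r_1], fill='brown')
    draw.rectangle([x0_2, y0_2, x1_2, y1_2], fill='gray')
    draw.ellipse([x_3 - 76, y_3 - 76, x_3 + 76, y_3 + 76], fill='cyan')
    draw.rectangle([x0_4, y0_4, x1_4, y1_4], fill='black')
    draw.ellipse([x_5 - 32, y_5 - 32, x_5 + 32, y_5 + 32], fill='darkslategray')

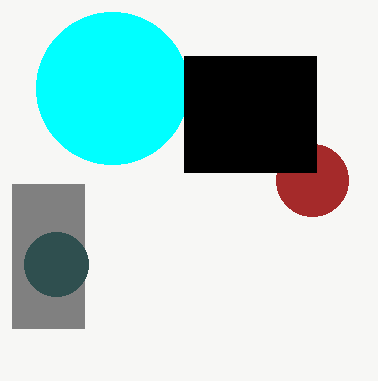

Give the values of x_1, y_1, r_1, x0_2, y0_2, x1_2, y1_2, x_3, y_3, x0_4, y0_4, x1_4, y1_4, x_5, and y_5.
x_1 = 312
y_1 = 180
r_1 = 36
x0_2 = 12
y0_2 = 184
x1_2 = 84
y1_2 = 328
x_3 = 112
y_3 = 88
x0_4 = 184
y0_4 = 56
x1_4 = 316
y1_4 = 172
x_5 = 56
y_5 = 264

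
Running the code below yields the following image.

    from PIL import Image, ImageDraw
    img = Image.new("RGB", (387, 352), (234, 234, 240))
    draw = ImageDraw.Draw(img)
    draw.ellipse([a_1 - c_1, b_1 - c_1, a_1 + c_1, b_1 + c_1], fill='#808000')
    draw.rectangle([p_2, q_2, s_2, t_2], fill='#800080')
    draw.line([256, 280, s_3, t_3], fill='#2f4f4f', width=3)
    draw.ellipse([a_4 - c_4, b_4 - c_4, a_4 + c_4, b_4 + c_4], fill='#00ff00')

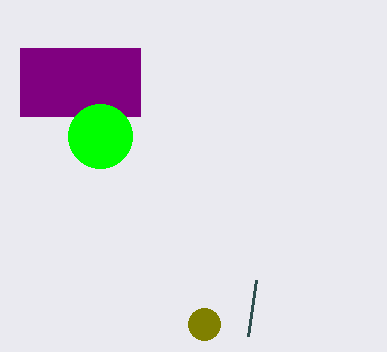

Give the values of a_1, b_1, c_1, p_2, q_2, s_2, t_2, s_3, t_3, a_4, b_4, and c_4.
a_1 = 204; b_1 = 324; c_1 = 16; p_2 = 20; q_2 = 48; s_2 = 140; t_2 = 116; s_3 = 248; t_3 = 336; a_4 = 100; b_4 = 136; c_4 = 32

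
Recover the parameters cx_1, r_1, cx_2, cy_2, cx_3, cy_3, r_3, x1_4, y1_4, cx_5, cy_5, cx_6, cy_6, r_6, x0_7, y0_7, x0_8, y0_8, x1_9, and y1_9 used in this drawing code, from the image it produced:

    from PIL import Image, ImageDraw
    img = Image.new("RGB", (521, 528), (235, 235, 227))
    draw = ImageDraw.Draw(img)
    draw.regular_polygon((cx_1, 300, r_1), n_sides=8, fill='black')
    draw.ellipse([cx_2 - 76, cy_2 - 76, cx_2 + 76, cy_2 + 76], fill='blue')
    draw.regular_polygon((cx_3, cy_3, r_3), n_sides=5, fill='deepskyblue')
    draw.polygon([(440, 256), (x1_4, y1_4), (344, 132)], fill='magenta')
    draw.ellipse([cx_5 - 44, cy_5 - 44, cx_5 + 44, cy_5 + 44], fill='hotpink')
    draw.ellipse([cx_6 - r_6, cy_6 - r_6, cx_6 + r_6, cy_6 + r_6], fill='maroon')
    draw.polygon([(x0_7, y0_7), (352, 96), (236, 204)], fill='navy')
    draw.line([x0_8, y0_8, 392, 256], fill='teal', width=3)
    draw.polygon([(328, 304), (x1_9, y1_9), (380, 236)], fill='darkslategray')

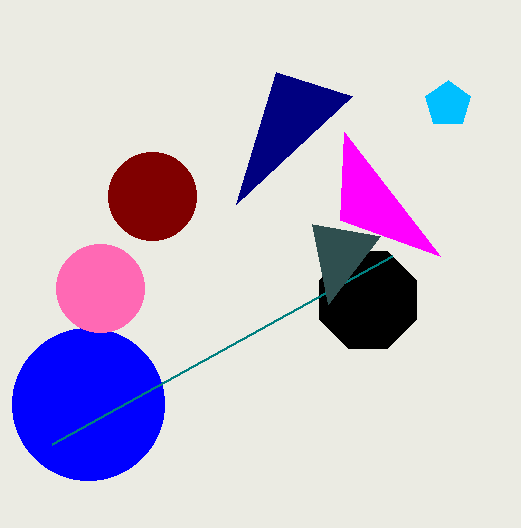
cx_1 = 368, r_1 = 52, cx_2 = 88, cy_2 = 404, cx_3 = 448, cy_3 = 104, r_3 = 24, x1_4 = 340, y1_4 = 220, cx_5 = 100, cy_5 = 288, cx_6 = 152, cy_6 = 196, r_6 = 44, x0_7 = 276, y0_7 = 72, x0_8 = 52, y0_8 = 444, x1_9 = 312, y1_9 = 224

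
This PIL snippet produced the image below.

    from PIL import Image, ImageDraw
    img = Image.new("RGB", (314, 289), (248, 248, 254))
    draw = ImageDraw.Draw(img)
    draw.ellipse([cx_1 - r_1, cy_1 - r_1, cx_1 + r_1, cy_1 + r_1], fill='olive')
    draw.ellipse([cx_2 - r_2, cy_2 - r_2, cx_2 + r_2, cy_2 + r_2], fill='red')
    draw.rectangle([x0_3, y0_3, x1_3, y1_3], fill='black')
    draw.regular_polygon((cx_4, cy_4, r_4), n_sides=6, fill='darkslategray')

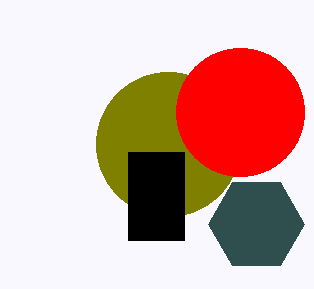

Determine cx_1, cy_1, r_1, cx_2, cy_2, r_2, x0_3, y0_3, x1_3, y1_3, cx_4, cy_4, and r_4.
cx_1 = 168
cy_1 = 144
r_1 = 72
cx_2 = 240
cy_2 = 112
r_2 = 64
x0_3 = 128
y0_3 = 152
x1_3 = 184
y1_3 = 240
cx_4 = 256
cy_4 = 224
r_4 = 48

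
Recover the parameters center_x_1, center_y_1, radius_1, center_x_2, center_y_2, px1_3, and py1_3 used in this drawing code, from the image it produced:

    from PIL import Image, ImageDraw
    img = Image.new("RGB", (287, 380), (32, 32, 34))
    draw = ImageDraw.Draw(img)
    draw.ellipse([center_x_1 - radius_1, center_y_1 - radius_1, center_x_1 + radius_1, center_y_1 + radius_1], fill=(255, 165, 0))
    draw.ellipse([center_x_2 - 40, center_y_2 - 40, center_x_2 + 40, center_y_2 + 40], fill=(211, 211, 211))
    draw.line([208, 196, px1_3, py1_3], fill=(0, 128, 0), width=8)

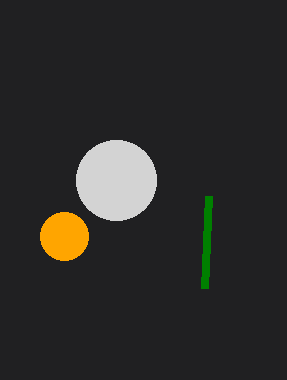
center_x_1 = 64; center_y_1 = 236; radius_1 = 24; center_x_2 = 116; center_y_2 = 180; px1_3 = 204; py1_3 = 288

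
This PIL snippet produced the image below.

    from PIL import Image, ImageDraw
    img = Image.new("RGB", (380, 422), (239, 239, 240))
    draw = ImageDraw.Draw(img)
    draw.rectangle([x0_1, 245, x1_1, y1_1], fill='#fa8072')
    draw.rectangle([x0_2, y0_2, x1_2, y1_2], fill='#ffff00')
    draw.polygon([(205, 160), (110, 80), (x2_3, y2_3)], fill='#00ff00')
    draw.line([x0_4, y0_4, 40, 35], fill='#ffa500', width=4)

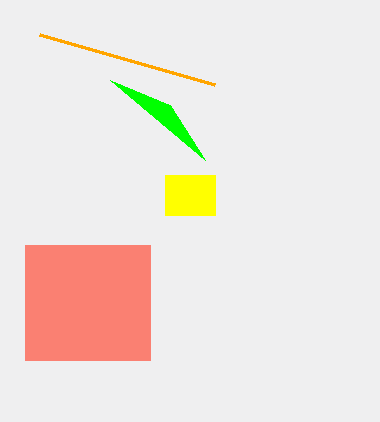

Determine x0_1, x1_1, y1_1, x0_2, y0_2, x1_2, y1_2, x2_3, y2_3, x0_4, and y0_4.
x0_1 = 25, x1_1 = 150, y1_1 = 360, x0_2 = 165, y0_2 = 175, x1_2 = 215, y1_2 = 215, x2_3 = 170, y2_3 = 105, x0_4 = 215, y0_4 = 85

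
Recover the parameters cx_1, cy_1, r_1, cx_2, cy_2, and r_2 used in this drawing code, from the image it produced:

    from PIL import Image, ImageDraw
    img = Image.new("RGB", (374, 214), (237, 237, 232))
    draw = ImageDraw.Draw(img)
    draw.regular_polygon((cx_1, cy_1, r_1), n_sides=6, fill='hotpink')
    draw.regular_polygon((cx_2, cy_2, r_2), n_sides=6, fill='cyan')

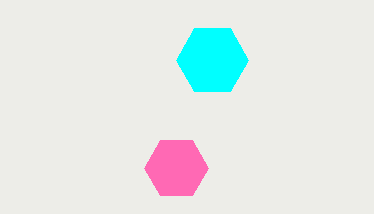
cx_1 = 176; cy_1 = 168; r_1 = 32; cx_2 = 212; cy_2 = 60; r_2 = 36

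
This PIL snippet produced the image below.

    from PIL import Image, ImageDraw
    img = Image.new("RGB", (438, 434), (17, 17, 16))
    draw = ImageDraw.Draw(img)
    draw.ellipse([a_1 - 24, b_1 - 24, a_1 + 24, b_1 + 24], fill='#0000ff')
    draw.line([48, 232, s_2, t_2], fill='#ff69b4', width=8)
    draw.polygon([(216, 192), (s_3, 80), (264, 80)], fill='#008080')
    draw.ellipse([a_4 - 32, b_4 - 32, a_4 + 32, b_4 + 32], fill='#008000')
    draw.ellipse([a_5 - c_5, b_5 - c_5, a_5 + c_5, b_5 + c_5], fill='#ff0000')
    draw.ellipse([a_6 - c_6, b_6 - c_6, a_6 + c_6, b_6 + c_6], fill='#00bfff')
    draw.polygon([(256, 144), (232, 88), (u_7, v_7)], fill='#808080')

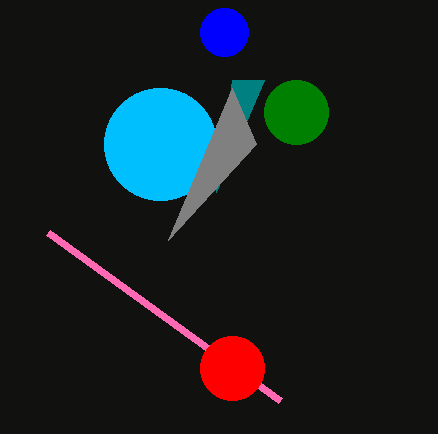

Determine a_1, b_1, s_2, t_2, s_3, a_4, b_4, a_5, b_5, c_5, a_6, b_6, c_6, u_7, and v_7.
a_1 = 224
b_1 = 32
s_2 = 280
t_2 = 400
s_3 = 232
a_4 = 296
b_4 = 112
a_5 = 232
b_5 = 368
c_5 = 32
a_6 = 160
b_6 = 144
c_6 = 56
u_7 = 168
v_7 = 240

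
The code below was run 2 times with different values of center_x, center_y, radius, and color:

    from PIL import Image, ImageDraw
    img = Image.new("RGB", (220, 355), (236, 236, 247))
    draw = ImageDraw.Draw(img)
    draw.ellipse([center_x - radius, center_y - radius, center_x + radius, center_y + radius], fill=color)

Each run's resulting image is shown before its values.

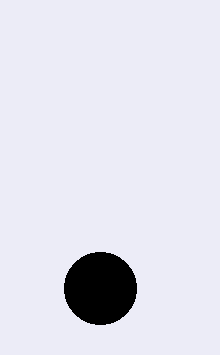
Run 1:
center_x = 100; center_y = 288; radius = 36; color = 'black'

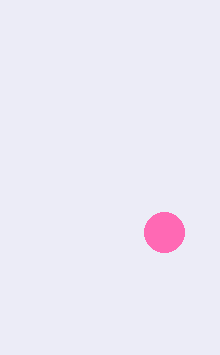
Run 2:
center_x = 164, center_y = 232, radius = 20, color = 'hotpink'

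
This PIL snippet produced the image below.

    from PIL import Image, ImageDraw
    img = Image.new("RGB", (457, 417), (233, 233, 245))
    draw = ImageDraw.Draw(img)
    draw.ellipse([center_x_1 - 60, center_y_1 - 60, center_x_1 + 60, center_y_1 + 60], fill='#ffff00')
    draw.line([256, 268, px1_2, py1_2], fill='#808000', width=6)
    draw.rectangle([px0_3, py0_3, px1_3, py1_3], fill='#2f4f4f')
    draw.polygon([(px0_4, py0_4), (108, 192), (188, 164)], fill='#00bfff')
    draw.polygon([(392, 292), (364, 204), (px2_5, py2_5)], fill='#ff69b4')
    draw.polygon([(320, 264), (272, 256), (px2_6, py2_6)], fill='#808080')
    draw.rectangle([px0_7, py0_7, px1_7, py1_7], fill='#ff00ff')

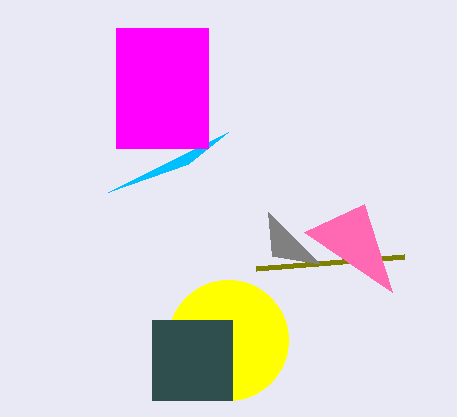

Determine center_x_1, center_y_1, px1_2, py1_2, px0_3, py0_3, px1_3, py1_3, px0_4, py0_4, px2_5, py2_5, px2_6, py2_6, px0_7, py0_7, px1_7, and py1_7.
center_x_1 = 228, center_y_1 = 340, px1_2 = 404, py1_2 = 256, px0_3 = 152, py0_3 = 320, px1_3 = 232, py1_3 = 400, px0_4 = 228, py0_4 = 132, px2_5 = 304, py2_5 = 232, px2_6 = 268, py2_6 = 212, px0_7 = 116, py0_7 = 28, px1_7 = 208, py1_7 = 148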